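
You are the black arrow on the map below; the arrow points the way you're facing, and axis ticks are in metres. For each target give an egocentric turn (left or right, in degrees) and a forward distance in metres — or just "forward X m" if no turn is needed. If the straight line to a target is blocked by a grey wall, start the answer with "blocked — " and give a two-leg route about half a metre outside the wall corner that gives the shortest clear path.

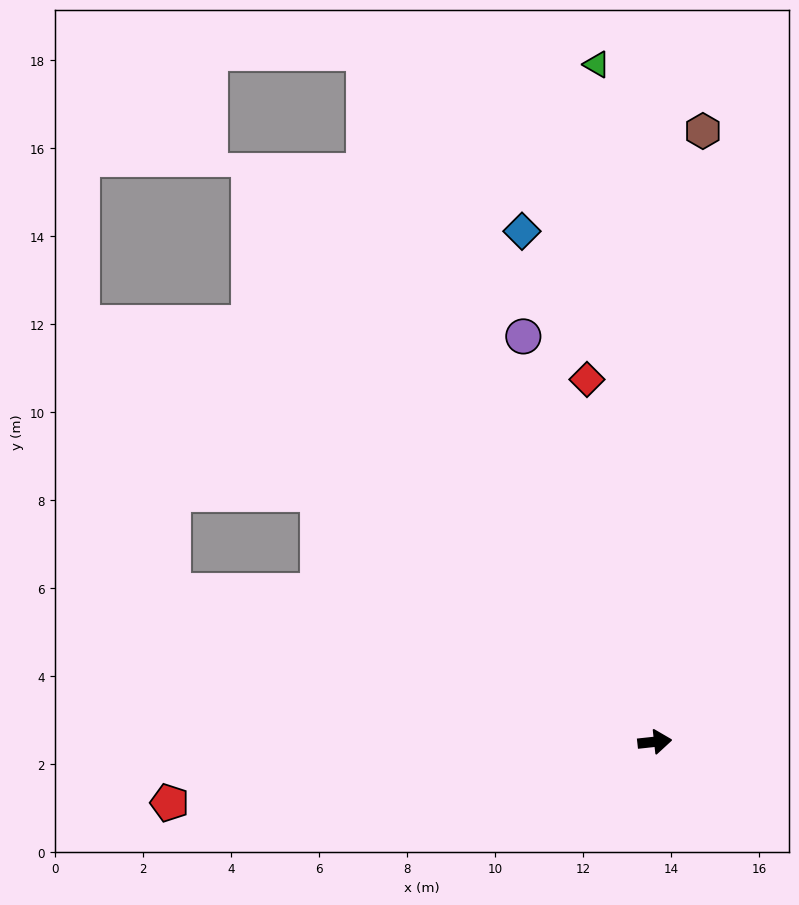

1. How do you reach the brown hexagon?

turn left 79°, forward 13.9 m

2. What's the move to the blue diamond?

turn left 98°, forward 12.0 m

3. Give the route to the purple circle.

turn left 102°, forward 9.7 m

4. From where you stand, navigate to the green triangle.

turn left 89°, forward 15.4 m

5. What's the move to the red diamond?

turn left 94°, forward 8.4 m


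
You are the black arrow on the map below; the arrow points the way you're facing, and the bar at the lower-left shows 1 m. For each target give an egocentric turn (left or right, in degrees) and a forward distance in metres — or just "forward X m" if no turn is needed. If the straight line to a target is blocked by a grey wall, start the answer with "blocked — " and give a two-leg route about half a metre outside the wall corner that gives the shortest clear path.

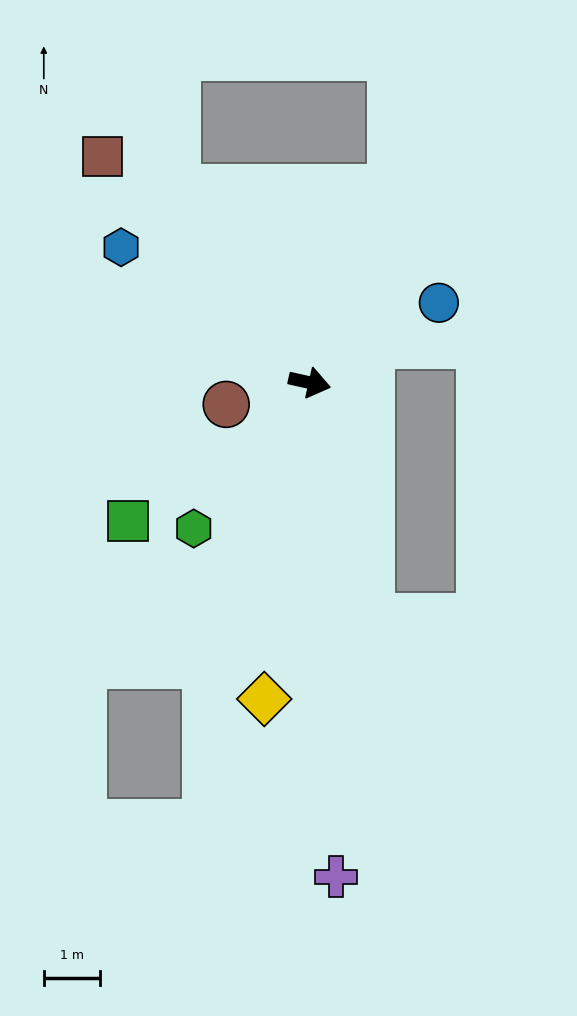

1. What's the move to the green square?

turn right 130°, forward 4.1 m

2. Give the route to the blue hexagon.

turn left 157°, forward 4.1 m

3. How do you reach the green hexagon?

turn right 116°, forward 3.3 m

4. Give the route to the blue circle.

turn left 44°, forward 2.7 m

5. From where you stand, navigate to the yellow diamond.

turn right 86°, forward 5.7 m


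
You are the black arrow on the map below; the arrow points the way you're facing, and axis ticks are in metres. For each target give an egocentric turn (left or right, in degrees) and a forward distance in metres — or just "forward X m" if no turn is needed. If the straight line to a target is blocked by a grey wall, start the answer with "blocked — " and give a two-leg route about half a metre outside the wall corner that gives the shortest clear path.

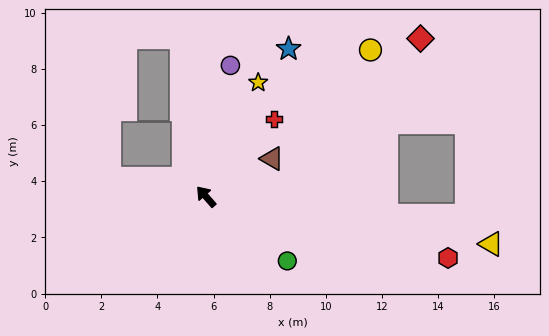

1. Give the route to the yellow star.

turn right 66°, forward 4.5 m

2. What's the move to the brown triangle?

turn right 102°, forward 2.7 m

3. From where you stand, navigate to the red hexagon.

turn right 146°, forward 8.9 m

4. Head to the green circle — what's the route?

turn right 170°, forward 3.7 m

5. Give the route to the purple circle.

turn right 52°, forward 4.8 m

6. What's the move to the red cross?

turn right 83°, forward 3.7 m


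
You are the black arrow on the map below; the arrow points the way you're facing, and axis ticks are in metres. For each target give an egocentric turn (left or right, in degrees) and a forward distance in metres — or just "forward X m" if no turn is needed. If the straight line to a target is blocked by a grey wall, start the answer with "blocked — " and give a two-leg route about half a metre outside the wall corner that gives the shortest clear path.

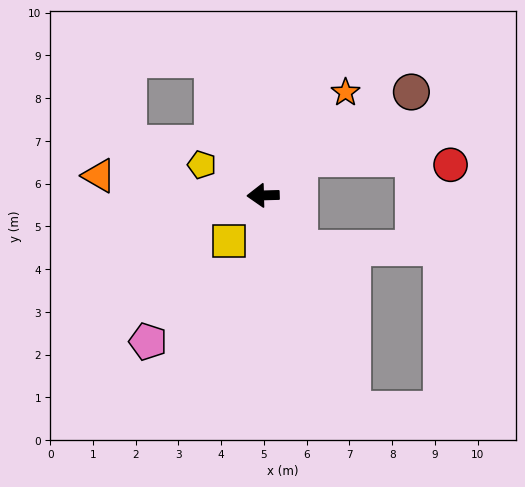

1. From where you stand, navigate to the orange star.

turn right 130°, forward 3.1 m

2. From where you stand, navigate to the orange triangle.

turn right 8°, forward 3.9 m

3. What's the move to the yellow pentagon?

turn right 28°, forward 1.6 m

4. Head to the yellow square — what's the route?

turn left 52°, forward 1.3 m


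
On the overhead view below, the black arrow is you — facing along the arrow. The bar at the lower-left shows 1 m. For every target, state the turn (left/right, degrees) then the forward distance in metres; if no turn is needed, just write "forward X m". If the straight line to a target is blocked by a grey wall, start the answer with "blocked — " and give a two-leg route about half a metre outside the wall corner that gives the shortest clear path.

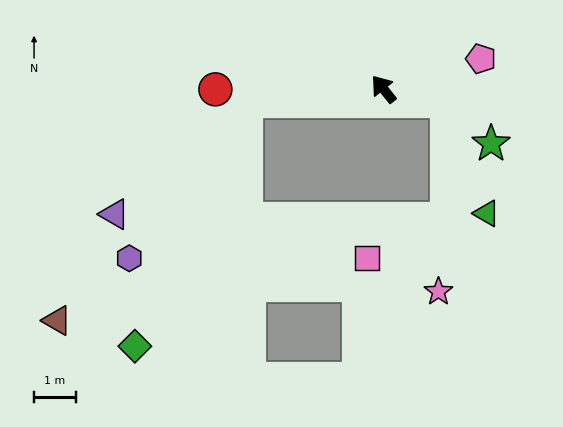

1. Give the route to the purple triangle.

blocked — turn left 56°, forward 3.3 m, then turn left 36°, forward 4.1 m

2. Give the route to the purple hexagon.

blocked — turn left 56°, forward 3.3 m, then turn left 49°, forward 4.7 m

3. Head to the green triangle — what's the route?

blocked — turn right 138°, forward 1.5 m, then turn right 62°, forward 2.9 m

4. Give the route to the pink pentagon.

turn right 111°, forward 2.4 m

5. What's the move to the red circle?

turn left 51°, forward 4.0 m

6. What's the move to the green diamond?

blocked — turn left 56°, forward 3.3 m, then turn left 61°, forward 6.4 m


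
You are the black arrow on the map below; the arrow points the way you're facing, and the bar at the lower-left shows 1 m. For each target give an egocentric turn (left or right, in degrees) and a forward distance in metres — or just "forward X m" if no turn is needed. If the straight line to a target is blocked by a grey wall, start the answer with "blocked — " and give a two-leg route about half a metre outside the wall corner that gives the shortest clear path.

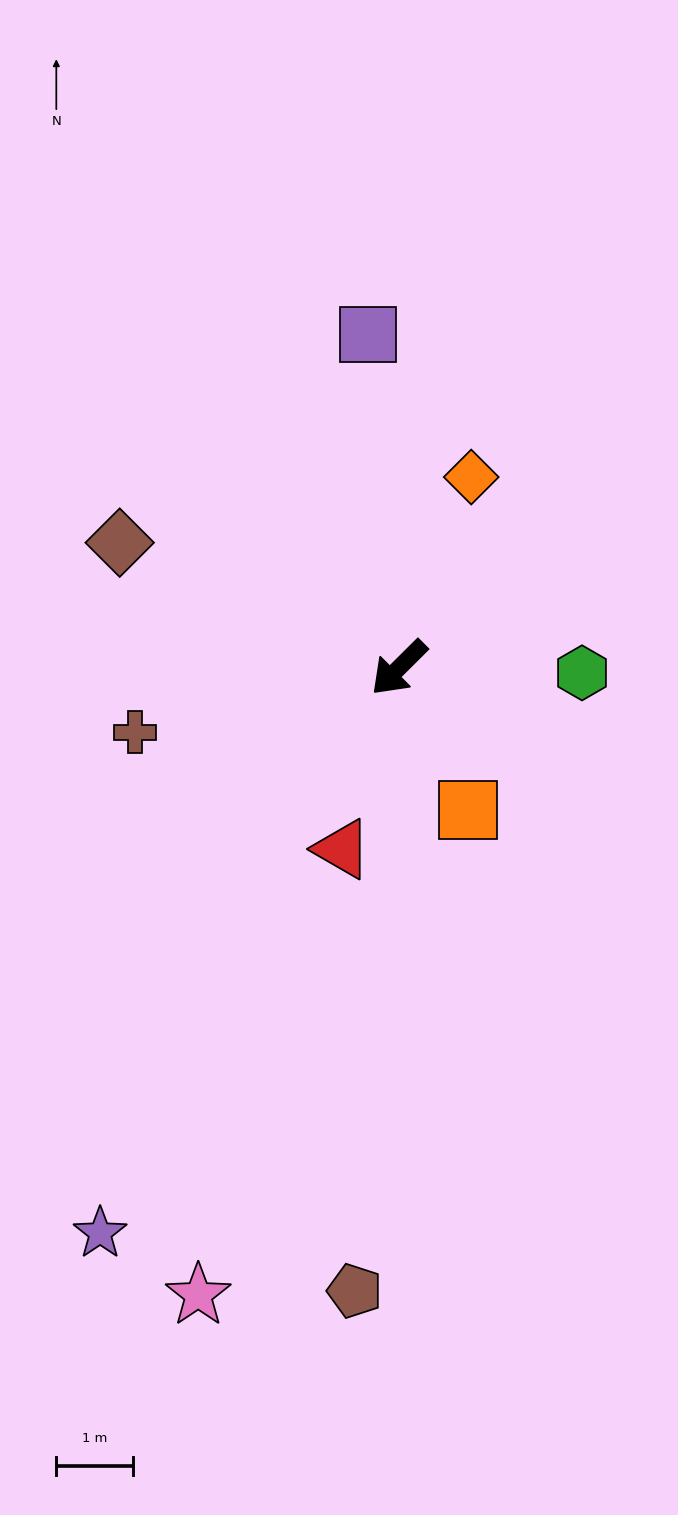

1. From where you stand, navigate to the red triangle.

turn left 28°, forward 2.5 m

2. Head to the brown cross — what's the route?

turn right 31°, forward 3.6 m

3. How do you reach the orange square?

turn left 71°, forward 2.1 m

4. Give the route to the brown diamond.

turn right 69°, forward 4.0 m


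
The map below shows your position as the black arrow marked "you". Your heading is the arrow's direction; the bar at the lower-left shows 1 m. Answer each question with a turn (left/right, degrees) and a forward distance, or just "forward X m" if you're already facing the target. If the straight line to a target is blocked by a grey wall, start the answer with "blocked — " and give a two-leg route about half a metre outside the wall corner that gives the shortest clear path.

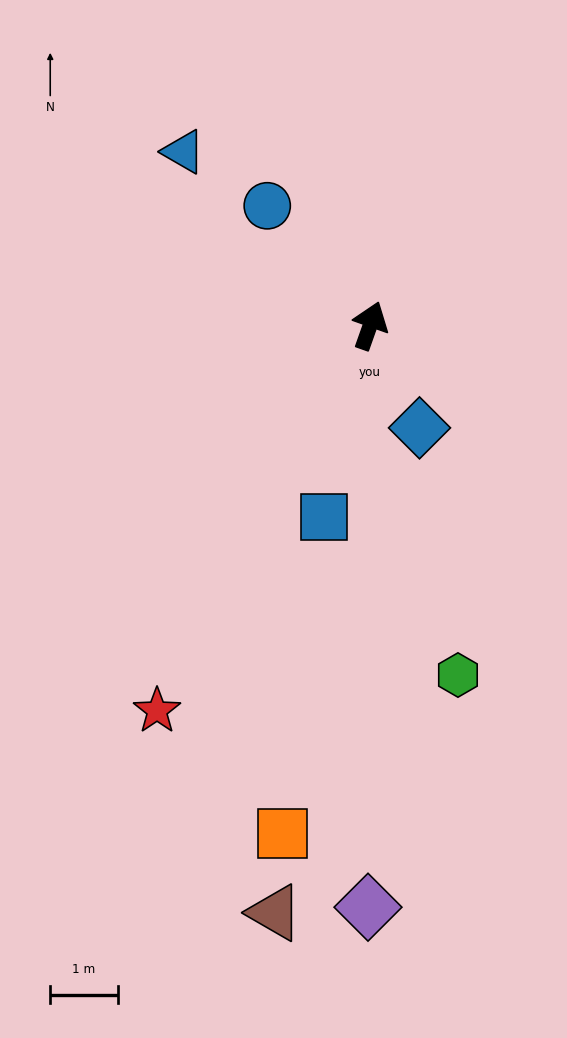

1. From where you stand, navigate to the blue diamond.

turn right 135°, forward 1.7 m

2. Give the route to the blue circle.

turn left 60°, forward 2.3 m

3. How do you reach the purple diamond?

turn right 161°, forward 8.6 m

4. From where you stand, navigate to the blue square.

turn right 174°, forward 2.9 m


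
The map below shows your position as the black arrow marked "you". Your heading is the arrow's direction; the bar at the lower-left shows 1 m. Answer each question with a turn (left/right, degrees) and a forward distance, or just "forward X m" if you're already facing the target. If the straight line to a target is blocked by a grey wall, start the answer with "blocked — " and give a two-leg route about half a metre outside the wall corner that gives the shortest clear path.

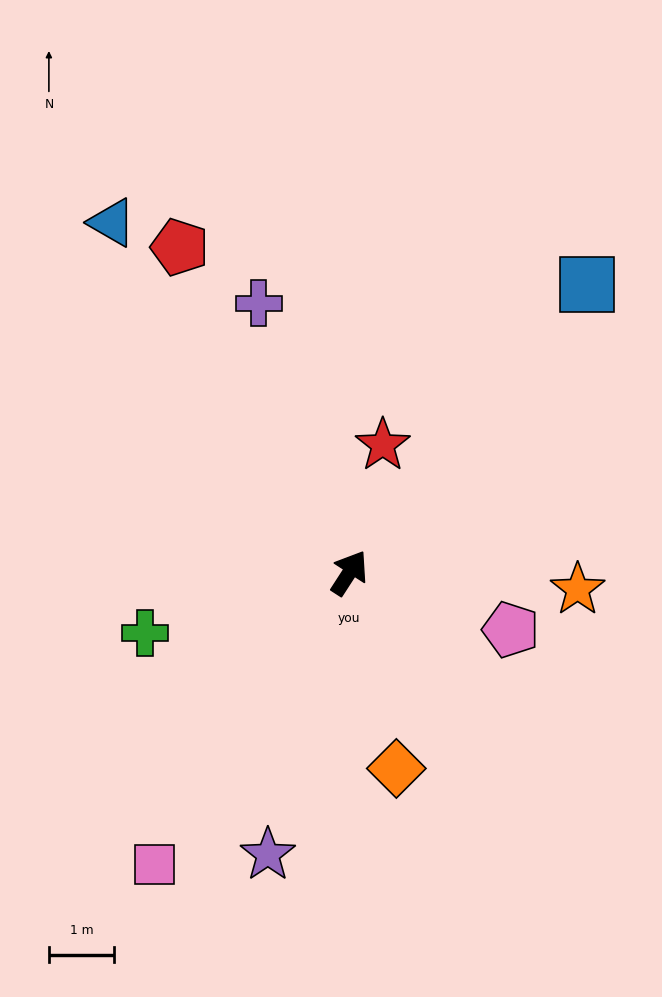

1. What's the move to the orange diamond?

turn right 134°, forward 3.1 m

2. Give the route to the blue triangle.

turn left 67°, forward 6.5 m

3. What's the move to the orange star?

turn right 61°, forward 3.5 m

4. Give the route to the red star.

turn left 18°, forward 2.0 m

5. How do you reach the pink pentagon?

turn right 77°, forward 2.6 m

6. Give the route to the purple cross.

turn left 52°, forward 4.4 m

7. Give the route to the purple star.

turn right 163°, forward 4.5 m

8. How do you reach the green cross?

turn left 139°, forward 3.3 m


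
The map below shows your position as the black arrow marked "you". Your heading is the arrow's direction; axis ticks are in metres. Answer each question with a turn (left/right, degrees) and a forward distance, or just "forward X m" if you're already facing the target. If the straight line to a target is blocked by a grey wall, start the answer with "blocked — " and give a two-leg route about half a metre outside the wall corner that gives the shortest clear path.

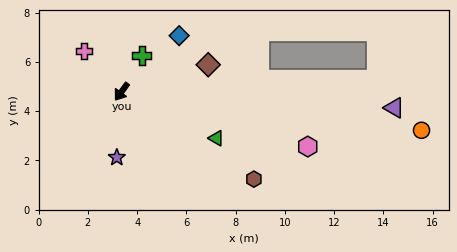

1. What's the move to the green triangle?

turn left 100°, forward 4.3 m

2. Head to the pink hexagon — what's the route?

turn left 110°, forward 7.9 m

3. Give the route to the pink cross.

turn right 101°, forward 2.2 m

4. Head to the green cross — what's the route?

turn right 173°, forward 1.7 m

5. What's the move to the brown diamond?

turn left 143°, forward 3.7 m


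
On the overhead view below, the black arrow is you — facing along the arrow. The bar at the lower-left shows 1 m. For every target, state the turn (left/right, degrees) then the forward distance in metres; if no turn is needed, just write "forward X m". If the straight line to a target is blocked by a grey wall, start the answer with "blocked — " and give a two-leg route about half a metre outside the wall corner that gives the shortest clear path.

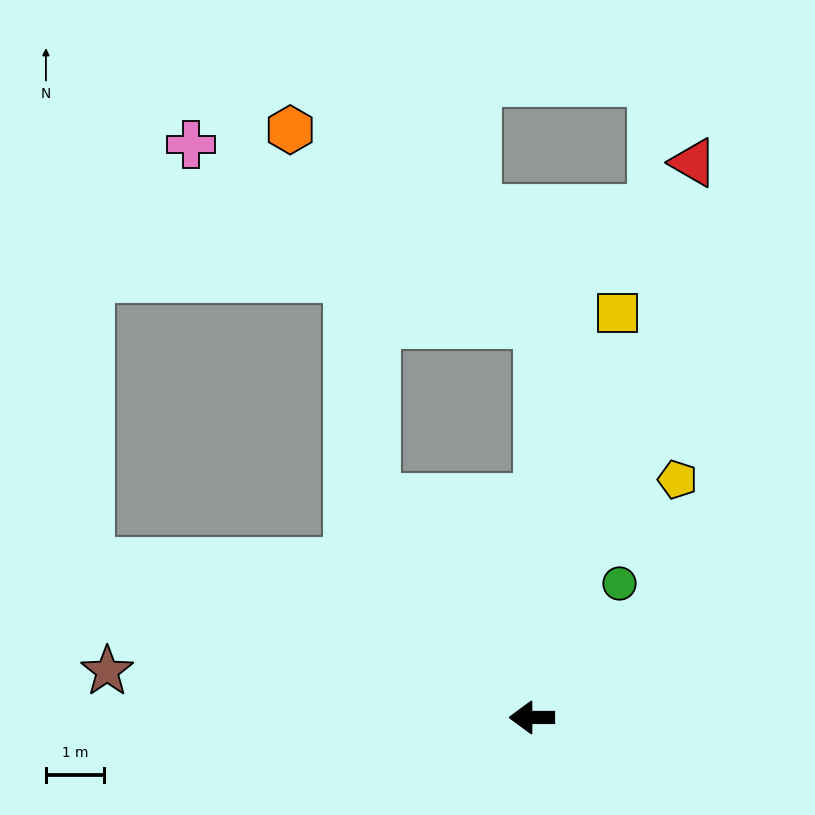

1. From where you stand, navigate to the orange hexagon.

blocked — turn right 91°, forward 6.7 m, then turn left 53°, forward 5.4 m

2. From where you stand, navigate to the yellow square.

turn right 102°, forward 7.1 m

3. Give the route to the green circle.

turn right 123°, forward 2.7 m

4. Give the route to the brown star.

turn right 6°, forward 7.3 m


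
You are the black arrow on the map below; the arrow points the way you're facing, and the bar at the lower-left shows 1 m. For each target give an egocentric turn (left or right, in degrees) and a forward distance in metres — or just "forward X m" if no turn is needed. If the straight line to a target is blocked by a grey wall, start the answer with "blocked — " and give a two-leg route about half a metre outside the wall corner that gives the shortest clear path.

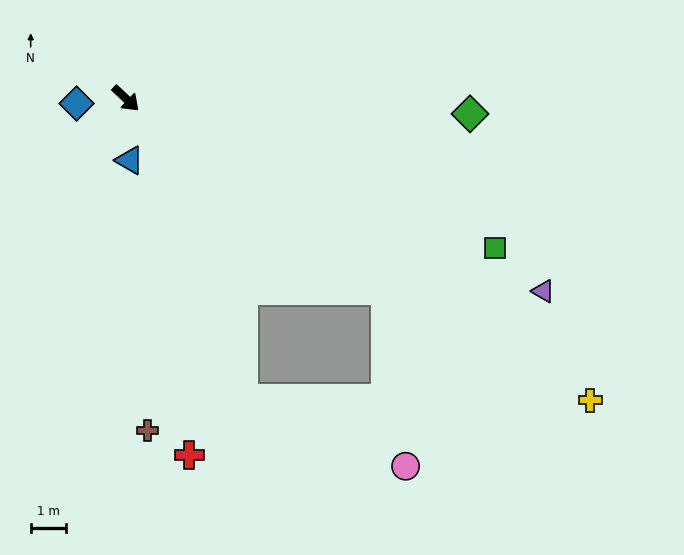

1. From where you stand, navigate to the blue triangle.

turn right 43°, forward 1.8 m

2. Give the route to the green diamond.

turn left 41°, forward 9.8 m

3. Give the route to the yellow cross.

turn left 10°, forward 15.7 m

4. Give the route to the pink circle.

blocked — turn left 7°, forward 9.2 m, then turn right 47°, forward 5.0 m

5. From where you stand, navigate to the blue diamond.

turn right 131°, forward 1.4 m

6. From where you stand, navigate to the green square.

turn left 21°, forward 11.3 m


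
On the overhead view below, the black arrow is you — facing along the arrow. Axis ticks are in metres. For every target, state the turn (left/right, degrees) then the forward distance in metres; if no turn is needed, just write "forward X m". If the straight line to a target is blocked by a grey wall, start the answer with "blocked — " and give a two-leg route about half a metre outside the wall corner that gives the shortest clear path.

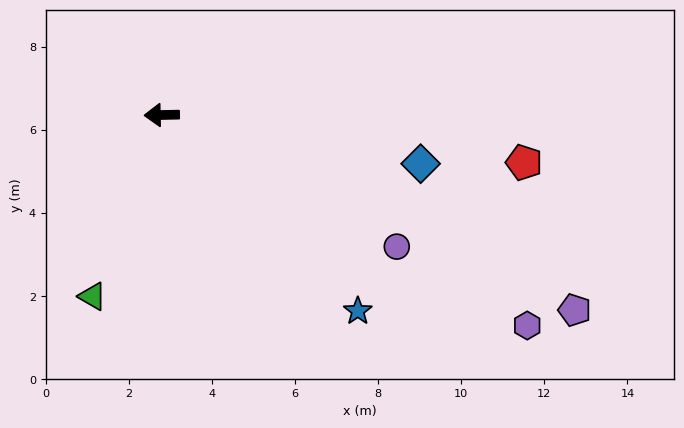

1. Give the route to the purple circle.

turn left 150°, forward 6.5 m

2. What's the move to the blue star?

turn left 134°, forward 6.7 m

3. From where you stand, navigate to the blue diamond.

turn left 168°, forward 6.3 m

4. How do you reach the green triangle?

turn left 68°, forward 4.7 m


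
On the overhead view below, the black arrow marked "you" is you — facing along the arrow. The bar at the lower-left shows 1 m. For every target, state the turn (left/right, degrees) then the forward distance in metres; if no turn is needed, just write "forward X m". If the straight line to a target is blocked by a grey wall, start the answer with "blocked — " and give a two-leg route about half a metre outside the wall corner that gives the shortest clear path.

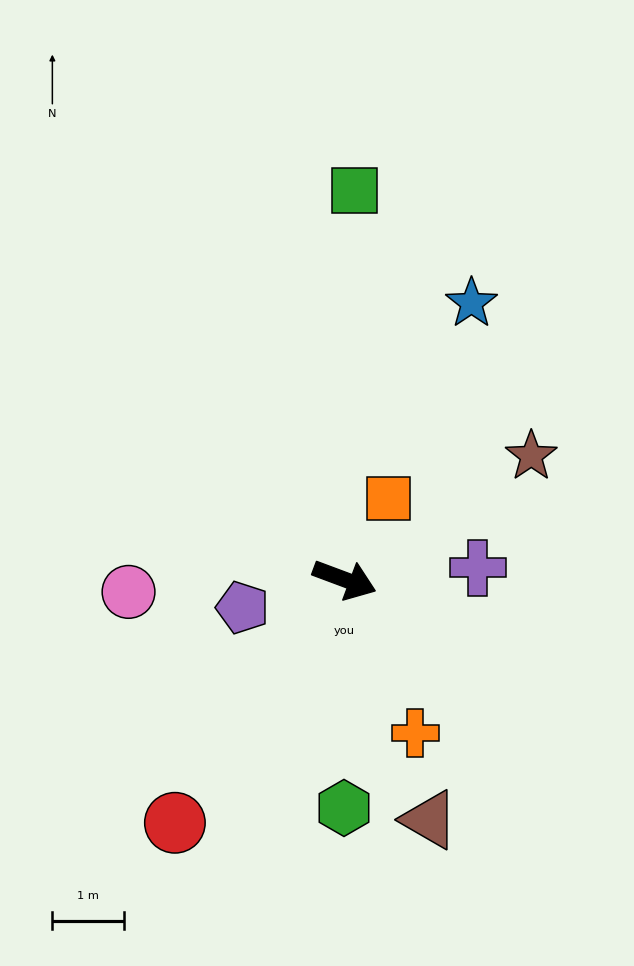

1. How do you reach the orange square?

turn left 82°, forward 1.3 m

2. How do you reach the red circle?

turn right 104°, forward 4.1 m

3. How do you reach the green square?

turn left 109°, forward 5.4 m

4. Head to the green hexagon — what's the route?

turn right 70°, forward 3.2 m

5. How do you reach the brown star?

turn left 54°, forward 3.1 m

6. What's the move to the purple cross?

turn left 25°, forward 1.9 m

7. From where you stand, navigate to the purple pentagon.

turn right 144°, forward 1.5 m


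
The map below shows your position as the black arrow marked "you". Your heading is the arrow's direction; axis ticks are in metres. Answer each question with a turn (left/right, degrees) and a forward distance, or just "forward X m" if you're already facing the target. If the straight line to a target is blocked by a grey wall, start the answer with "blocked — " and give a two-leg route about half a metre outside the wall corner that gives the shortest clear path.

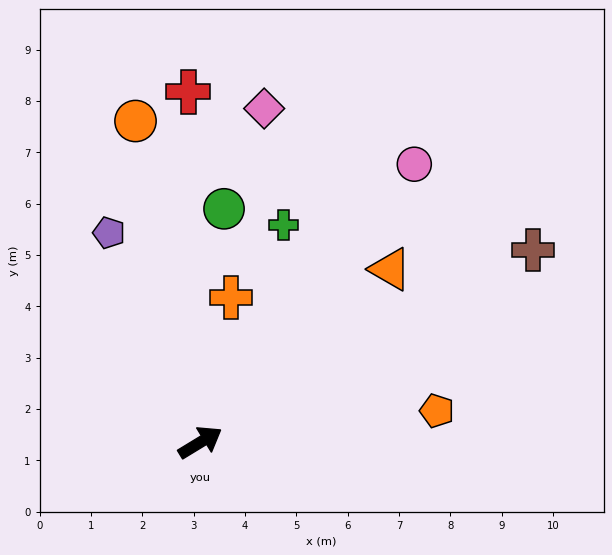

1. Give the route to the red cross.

turn left 61°, forward 6.8 m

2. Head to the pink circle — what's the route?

turn left 21°, forward 6.8 m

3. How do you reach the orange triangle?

turn left 11°, forward 5.0 m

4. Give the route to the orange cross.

turn left 47°, forward 2.9 m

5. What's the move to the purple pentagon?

turn left 82°, forward 4.5 m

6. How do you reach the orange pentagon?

turn right 24°, forward 4.6 m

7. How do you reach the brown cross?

forward 7.5 m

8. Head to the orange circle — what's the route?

turn left 70°, forward 6.4 m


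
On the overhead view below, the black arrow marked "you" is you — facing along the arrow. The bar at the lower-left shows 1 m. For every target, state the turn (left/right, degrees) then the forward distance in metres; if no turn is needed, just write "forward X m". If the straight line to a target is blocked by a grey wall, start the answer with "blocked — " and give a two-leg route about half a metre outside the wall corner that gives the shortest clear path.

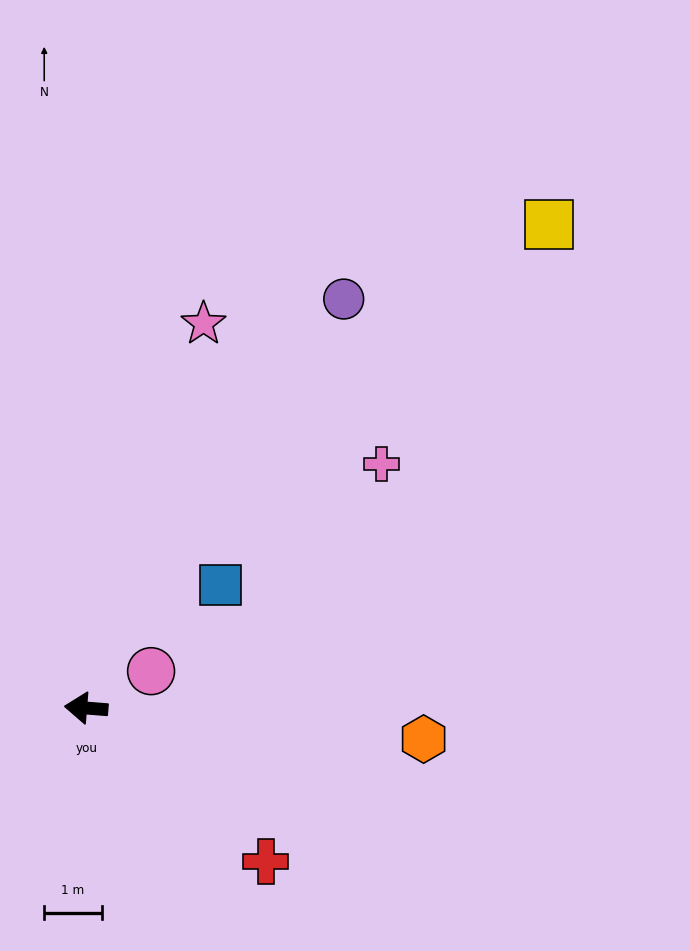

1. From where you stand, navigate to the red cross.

turn left 144°, forward 4.1 m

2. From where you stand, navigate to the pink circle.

turn right 146°, forward 1.3 m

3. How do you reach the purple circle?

turn right 118°, forward 8.4 m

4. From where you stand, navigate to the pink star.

turn right 102°, forward 7.0 m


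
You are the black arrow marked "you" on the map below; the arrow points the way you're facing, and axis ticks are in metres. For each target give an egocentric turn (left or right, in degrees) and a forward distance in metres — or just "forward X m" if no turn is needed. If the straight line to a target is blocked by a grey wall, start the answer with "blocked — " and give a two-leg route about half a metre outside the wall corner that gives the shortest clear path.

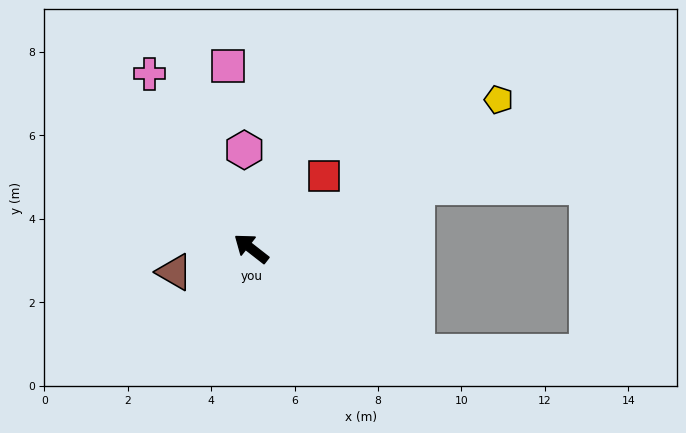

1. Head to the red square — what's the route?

turn right 97°, forward 2.5 m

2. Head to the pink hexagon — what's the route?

turn right 48°, forward 2.4 m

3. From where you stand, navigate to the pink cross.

turn right 22°, forward 4.8 m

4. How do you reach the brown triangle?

turn left 55°, forward 1.9 m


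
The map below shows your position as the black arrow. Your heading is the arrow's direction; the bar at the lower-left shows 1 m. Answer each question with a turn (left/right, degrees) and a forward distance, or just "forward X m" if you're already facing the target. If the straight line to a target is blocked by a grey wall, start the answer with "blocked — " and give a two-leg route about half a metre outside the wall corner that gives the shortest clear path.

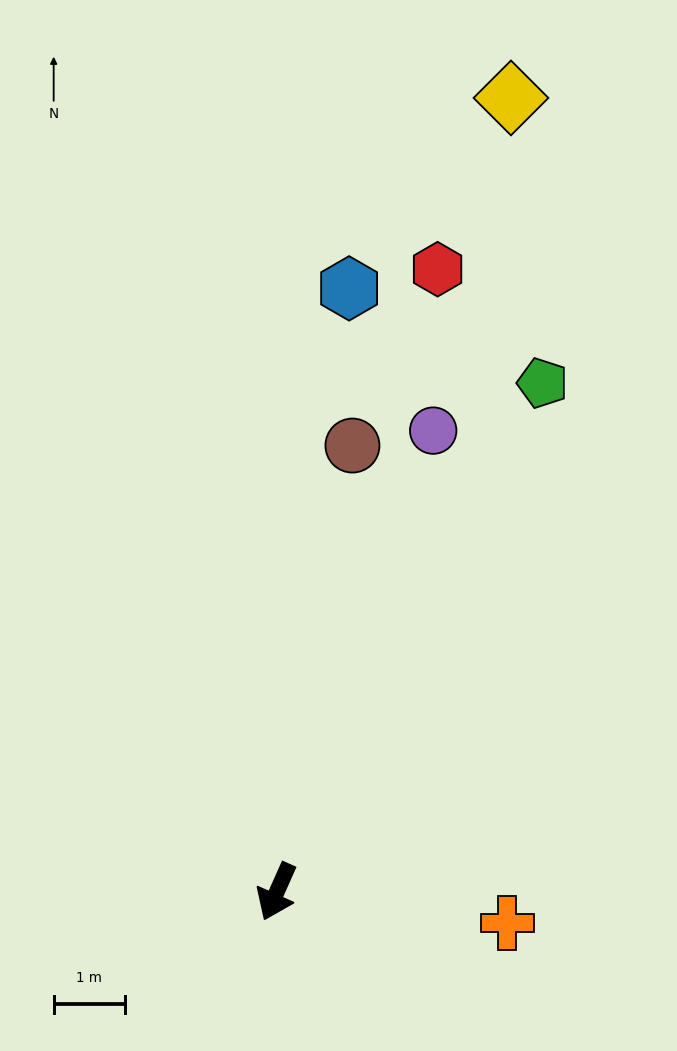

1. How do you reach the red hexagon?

turn right 170°, forward 9.0 m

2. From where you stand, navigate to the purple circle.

turn right 175°, forward 6.8 m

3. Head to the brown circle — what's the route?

turn right 166°, forward 6.3 m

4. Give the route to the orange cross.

turn left 106°, forward 3.3 m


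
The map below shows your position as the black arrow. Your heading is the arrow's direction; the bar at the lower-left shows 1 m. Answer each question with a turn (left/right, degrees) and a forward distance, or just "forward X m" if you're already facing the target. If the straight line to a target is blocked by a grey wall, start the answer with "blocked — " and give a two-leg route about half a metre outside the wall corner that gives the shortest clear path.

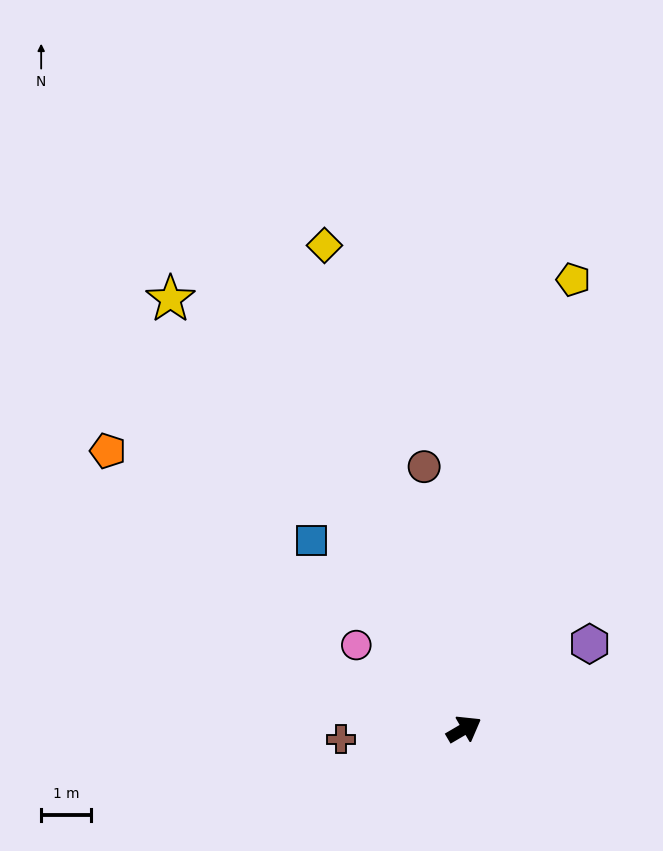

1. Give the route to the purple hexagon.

turn left 4°, forward 3.0 m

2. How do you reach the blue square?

turn left 99°, forward 4.8 m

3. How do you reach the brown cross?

turn left 154°, forward 2.5 m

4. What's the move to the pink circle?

turn left 112°, forward 2.7 m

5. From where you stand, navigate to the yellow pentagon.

turn left 46°, forward 9.2 m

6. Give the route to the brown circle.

turn left 68°, forward 5.3 m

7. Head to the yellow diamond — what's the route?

turn left 76°, forward 10.0 m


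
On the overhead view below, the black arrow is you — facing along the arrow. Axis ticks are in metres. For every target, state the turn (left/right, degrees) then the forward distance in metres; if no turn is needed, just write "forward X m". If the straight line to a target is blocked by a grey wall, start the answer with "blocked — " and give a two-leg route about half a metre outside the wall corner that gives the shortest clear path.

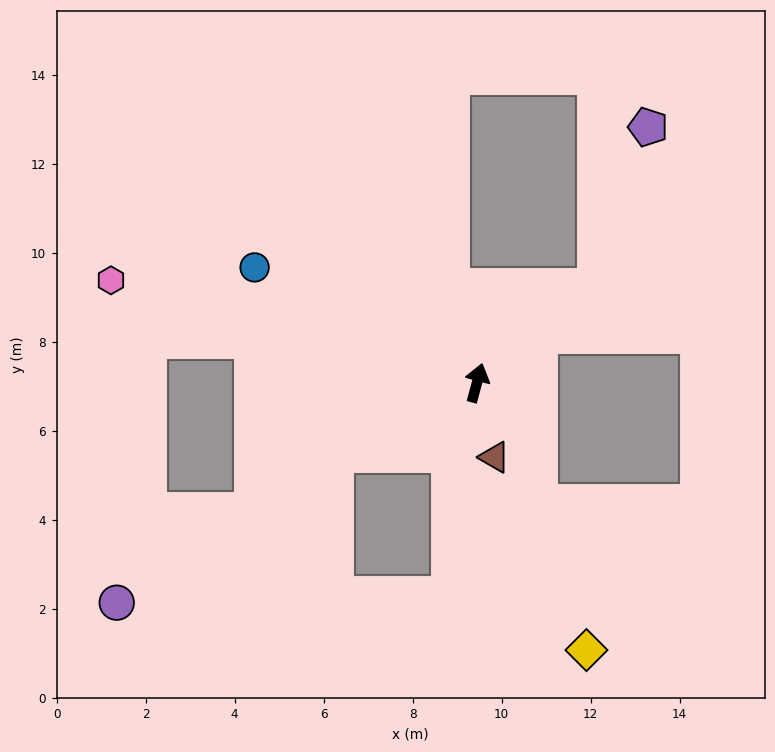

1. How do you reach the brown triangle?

turn right 152°, forward 1.7 m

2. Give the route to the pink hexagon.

turn left 89°, forward 8.5 m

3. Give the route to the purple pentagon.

blocked — turn right 36°, forward 3.4 m, then turn left 33°, forward 3.8 m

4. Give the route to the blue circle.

turn left 78°, forward 5.6 m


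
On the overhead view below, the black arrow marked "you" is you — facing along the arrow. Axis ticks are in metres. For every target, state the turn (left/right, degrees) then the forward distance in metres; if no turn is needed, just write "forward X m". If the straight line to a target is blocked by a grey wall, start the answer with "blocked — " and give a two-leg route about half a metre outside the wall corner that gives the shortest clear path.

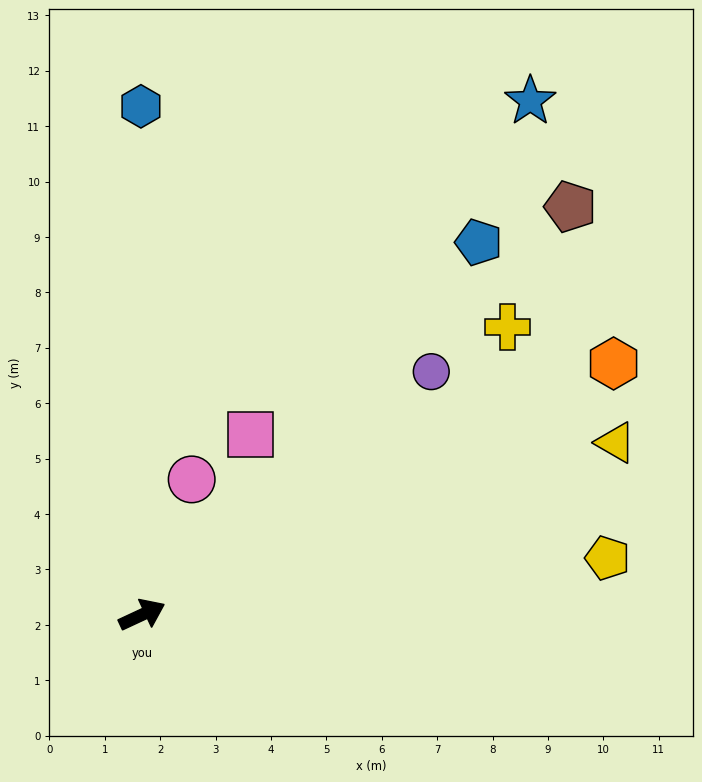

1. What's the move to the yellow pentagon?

turn right 18°, forward 8.5 m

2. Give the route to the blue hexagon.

turn left 65°, forward 9.2 m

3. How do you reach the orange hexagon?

turn left 3°, forward 9.6 m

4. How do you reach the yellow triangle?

turn right 5°, forward 9.1 m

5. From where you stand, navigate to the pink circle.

turn left 45°, forward 2.6 m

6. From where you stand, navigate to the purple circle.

turn left 15°, forward 6.8 m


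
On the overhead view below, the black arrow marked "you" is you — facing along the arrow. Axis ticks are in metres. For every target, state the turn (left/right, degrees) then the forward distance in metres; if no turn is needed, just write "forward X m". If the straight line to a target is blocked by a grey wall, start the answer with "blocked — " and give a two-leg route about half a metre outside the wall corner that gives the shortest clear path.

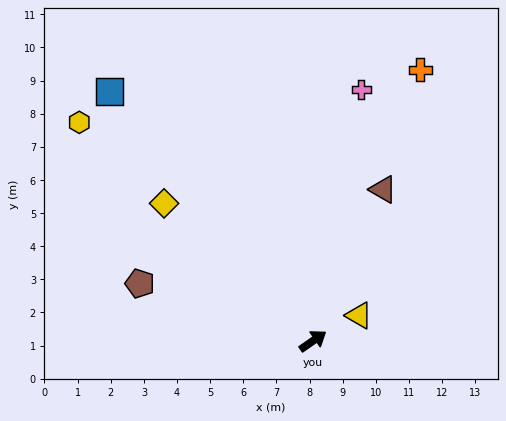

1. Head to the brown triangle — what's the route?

turn left 30°, forward 5.0 m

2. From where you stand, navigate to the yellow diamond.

turn left 102°, forward 6.1 m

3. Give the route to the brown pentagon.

turn left 127°, forward 5.5 m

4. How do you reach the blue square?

turn left 94°, forward 9.7 m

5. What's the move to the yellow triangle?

turn right 6°, forward 1.6 m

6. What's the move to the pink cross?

turn left 44°, forward 7.7 m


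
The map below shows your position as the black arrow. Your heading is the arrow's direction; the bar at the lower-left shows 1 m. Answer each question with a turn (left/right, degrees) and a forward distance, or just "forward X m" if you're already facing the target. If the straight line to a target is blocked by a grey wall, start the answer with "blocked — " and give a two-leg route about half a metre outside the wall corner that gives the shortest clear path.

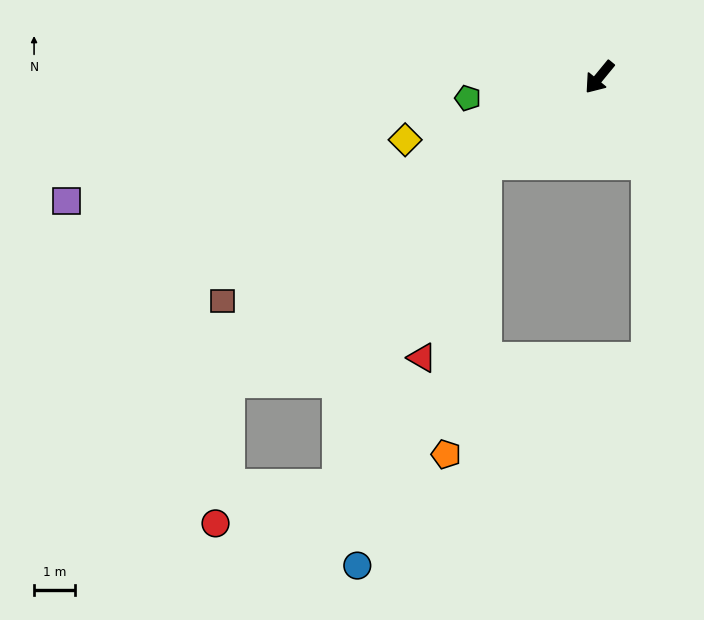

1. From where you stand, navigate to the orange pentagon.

blocked — turn right 14°, forward 3.5 m, then turn left 46°, forward 7.2 m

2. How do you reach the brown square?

turn right 20°, forward 10.8 m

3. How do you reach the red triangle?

blocked — turn right 14°, forward 3.5 m, then turn left 36°, forward 5.0 m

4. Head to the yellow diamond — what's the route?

turn right 33°, forward 5.0 m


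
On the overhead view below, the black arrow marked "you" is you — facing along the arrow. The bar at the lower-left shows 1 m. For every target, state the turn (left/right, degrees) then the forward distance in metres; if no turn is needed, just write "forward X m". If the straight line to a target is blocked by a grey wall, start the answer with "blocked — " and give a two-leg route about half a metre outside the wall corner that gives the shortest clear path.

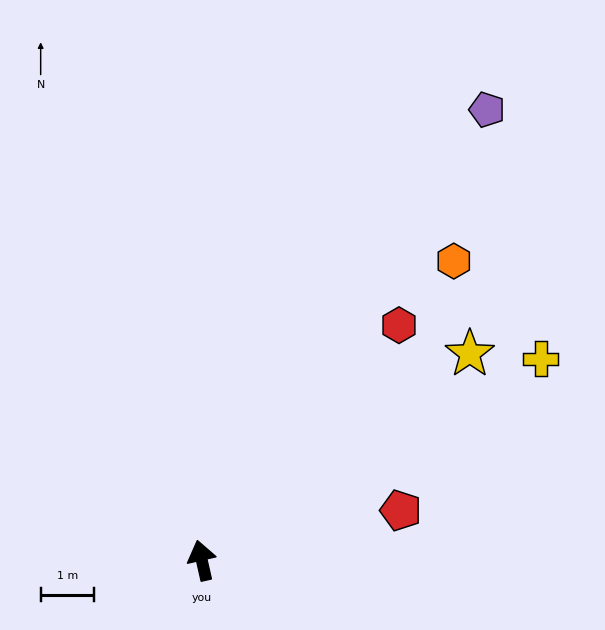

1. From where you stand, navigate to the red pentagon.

turn right 89°, forward 3.9 m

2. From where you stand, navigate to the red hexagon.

turn right 53°, forward 5.8 m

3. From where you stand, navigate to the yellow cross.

turn right 72°, forward 7.4 m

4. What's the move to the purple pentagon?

turn right 45°, forward 10.1 m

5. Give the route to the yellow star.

turn right 65°, forward 6.4 m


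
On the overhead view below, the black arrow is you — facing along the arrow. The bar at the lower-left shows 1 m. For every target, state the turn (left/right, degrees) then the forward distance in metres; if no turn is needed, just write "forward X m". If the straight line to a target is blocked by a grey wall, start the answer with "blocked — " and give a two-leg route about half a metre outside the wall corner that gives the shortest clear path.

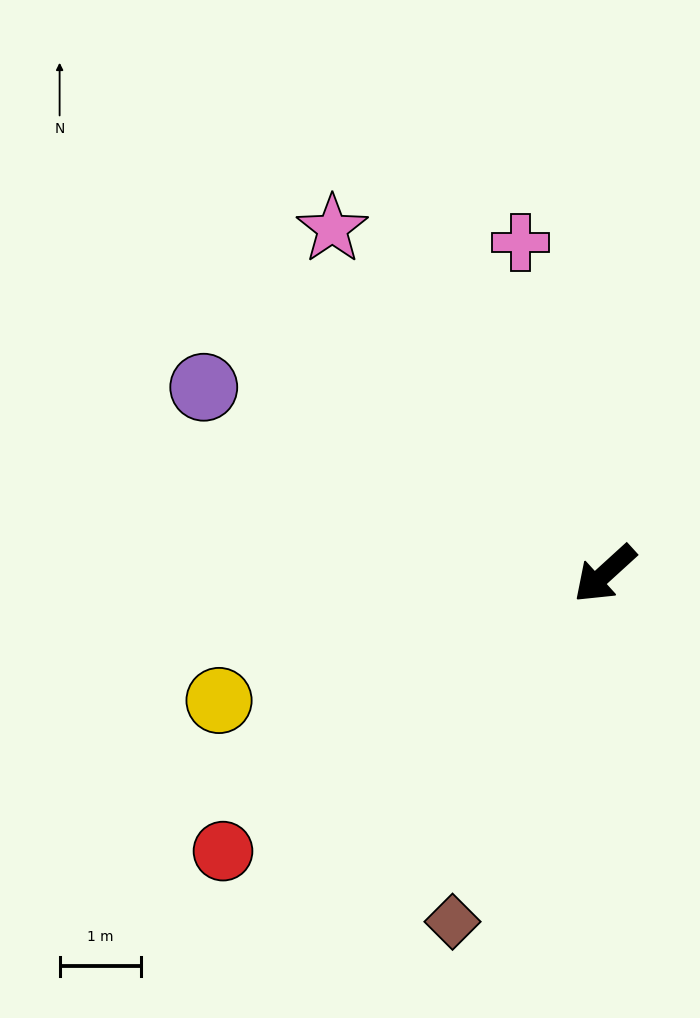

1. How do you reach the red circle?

turn right 6°, forward 5.8 m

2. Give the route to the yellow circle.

turn right 24°, forward 5.0 m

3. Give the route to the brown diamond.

turn left 24°, forward 4.7 m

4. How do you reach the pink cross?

turn right 118°, forward 4.2 m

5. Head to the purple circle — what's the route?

turn right 67°, forward 5.5 m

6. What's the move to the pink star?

turn right 94°, forward 5.4 m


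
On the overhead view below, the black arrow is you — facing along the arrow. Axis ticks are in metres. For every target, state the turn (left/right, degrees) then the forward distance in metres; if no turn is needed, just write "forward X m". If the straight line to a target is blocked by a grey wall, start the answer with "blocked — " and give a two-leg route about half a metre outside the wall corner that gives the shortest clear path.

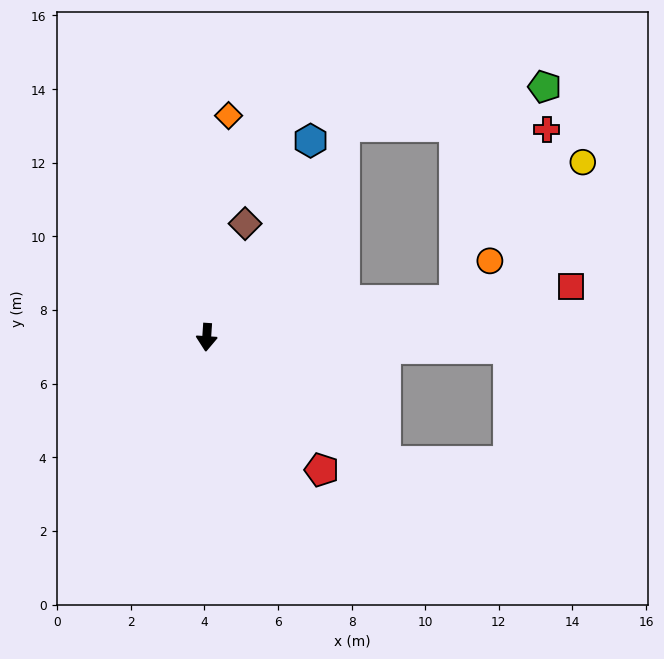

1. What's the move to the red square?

turn left 102°, forward 10.0 m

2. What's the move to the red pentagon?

turn left 45°, forward 4.8 m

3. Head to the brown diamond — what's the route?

turn left 165°, forward 3.3 m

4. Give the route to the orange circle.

blocked — turn left 102°, forward 6.8 m, then turn left 40°, forward 1.5 m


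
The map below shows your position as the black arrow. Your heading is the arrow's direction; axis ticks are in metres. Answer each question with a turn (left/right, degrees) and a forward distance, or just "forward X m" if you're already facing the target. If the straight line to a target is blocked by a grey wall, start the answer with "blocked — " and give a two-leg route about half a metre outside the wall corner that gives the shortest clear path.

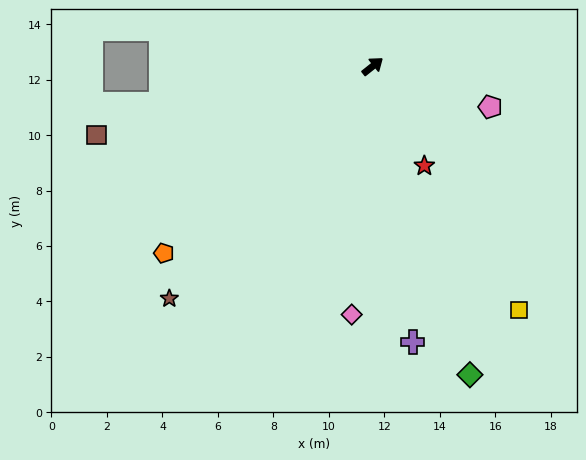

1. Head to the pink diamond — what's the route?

turn right 133°, forward 9.0 m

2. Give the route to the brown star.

turn right 170°, forward 11.1 m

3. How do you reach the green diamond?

turn right 111°, forward 11.7 m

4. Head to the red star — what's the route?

turn right 101°, forward 4.0 m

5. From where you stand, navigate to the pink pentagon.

turn right 58°, forward 4.5 m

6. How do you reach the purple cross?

turn right 120°, forward 10.0 m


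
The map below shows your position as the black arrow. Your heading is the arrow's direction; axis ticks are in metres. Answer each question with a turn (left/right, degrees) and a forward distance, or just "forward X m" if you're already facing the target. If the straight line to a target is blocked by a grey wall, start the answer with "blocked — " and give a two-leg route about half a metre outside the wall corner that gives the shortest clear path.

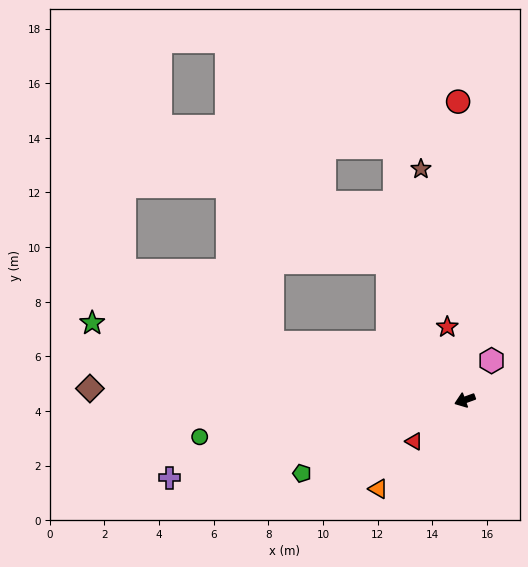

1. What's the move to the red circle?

turn right 109°, forward 10.9 m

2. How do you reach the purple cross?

turn right 5°, forward 11.2 m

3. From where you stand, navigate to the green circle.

turn right 12°, forward 9.8 m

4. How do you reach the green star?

turn right 32°, forward 13.9 m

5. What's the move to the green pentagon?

turn left 4°, forward 6.5 m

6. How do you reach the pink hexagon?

turn right 144°, forward 1.7 m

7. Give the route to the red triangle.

turn left 19°, forward 2.4 m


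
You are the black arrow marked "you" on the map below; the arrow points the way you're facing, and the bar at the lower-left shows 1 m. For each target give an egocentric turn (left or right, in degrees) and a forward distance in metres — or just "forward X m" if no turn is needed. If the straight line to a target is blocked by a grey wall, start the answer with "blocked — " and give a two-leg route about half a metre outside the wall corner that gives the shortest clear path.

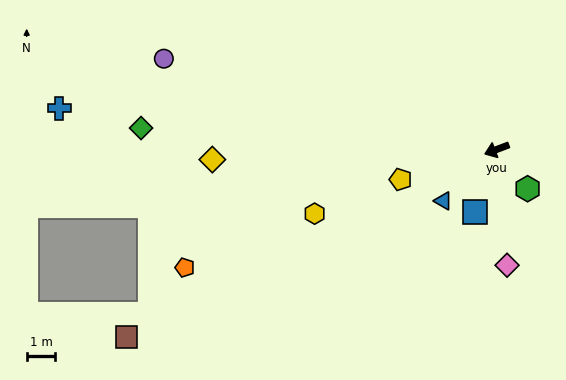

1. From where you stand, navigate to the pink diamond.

turn left 74°, forward 4.1 m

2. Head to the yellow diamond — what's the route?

turn right 19°, forward 10.0 m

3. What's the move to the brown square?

turn left 6°, forward 14.5 m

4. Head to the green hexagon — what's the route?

turn left 107°, forward 1.7 m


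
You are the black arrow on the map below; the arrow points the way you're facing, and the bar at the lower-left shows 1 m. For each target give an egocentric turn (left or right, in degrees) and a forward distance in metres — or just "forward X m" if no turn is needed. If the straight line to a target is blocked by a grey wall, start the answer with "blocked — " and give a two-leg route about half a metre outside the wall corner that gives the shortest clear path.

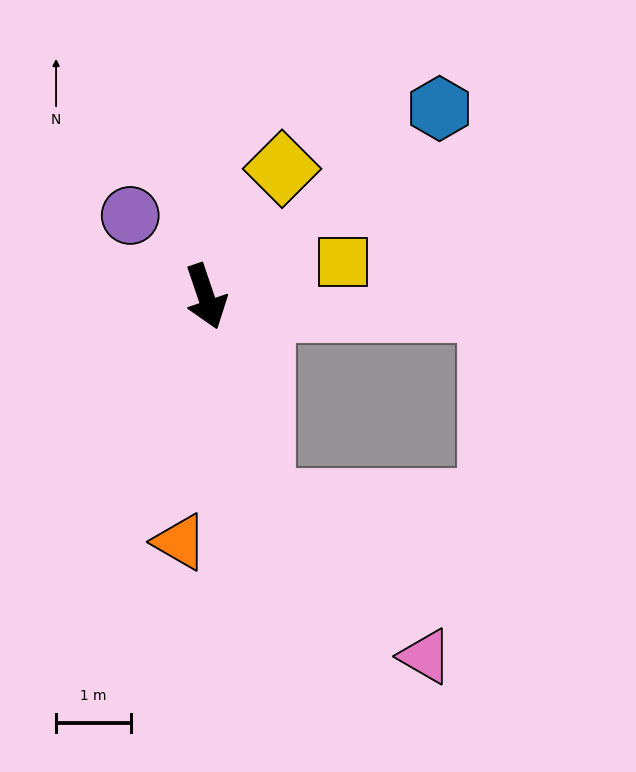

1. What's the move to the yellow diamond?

turn left 131°, forward 2.0 m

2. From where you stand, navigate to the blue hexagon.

turn left 110°, forward 4.0 m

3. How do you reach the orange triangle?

turn right 25°, forward 3.3 m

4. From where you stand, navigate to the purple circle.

turn right 156°, forward 1.5 m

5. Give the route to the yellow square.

turn left 86°, forward 1.9 m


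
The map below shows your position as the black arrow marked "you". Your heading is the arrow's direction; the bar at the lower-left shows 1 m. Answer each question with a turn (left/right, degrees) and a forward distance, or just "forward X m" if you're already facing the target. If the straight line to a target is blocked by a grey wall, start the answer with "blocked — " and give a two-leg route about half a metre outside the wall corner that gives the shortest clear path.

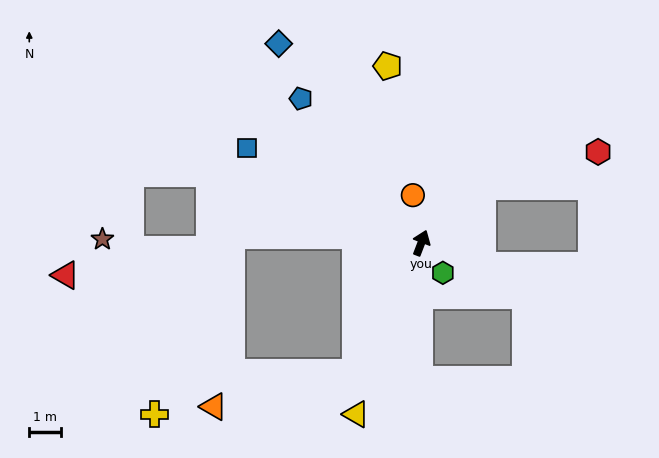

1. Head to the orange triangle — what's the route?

blocked — turn left 174°, forward 4.5 m, then turn right 49°, forward 4.6 m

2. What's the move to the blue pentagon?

turn left 61°, forward 5.9 m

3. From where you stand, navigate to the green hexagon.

turn right 123°, forward 1.1 m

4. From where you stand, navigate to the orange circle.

turn left 31°, forward 1.5 m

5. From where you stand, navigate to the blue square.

turn left 82°, forward 6.2 m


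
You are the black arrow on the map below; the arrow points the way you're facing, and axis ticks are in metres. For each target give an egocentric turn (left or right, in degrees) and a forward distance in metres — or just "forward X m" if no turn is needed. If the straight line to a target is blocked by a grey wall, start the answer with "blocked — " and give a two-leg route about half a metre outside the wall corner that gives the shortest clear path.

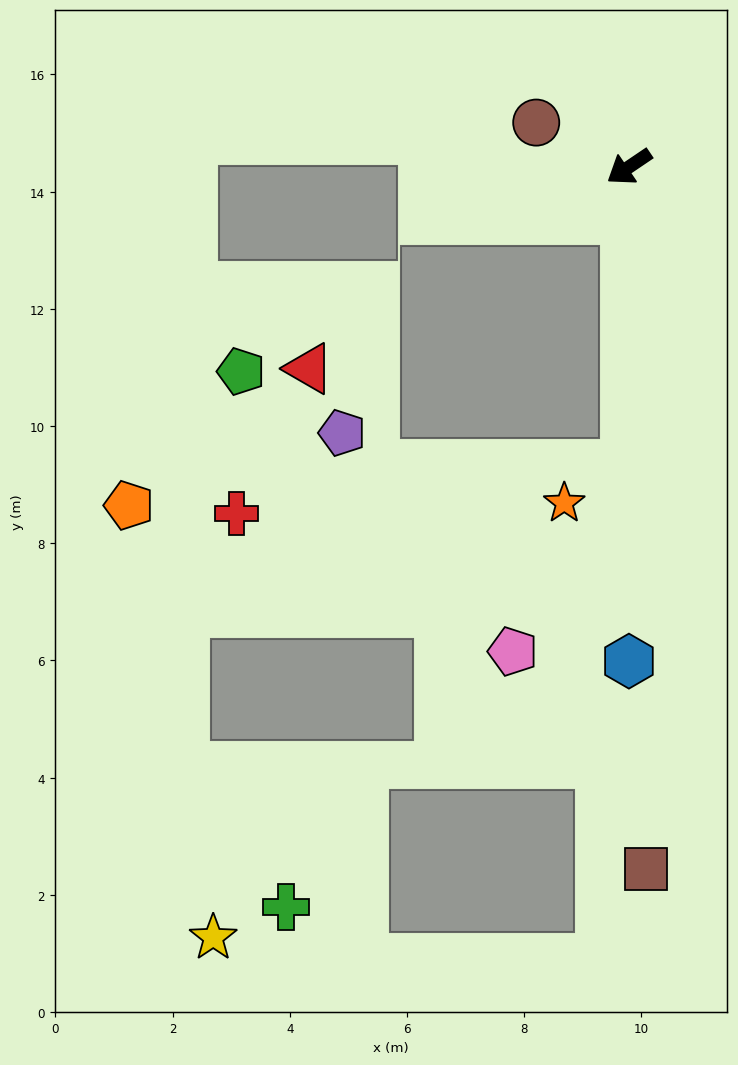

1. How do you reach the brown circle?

turn right 60°, forward 1.8 m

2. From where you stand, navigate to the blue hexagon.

turn left 56°, forward 8.4 m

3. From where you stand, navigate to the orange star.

blocked — turn left 55°, forward 5.1 m, then turn right 57°, forward 1.2 m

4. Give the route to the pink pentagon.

blocked — turn left 55°, forward 5.1 m, then turn right 30°, forward 3.7 m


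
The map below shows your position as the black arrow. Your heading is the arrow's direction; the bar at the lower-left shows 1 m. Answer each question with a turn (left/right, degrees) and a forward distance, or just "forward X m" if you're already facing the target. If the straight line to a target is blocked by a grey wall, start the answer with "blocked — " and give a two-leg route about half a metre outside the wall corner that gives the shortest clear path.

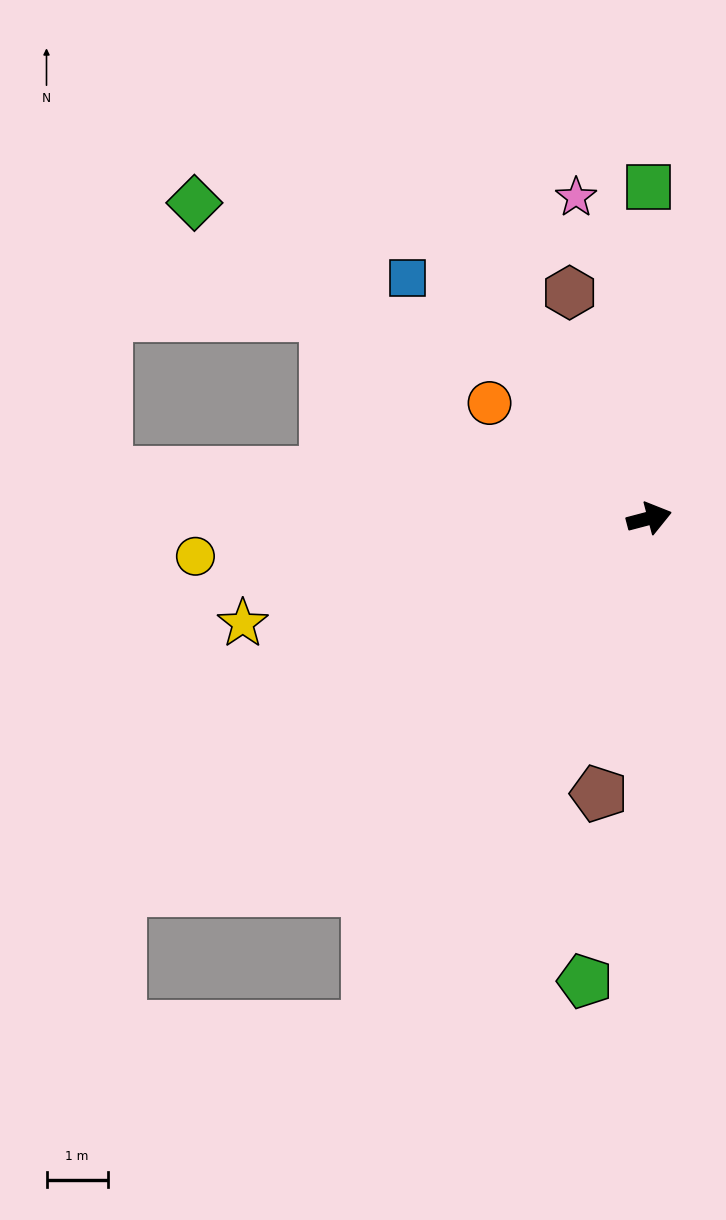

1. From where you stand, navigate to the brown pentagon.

turn right 115°, forward 4.6 m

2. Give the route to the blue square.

turn left 120°, forward 5.6 m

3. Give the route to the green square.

turn left 75°, forward 5.4 m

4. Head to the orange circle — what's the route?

turn left 129°, forward 3.2 m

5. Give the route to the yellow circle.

turn left 170°, forward 7.4 m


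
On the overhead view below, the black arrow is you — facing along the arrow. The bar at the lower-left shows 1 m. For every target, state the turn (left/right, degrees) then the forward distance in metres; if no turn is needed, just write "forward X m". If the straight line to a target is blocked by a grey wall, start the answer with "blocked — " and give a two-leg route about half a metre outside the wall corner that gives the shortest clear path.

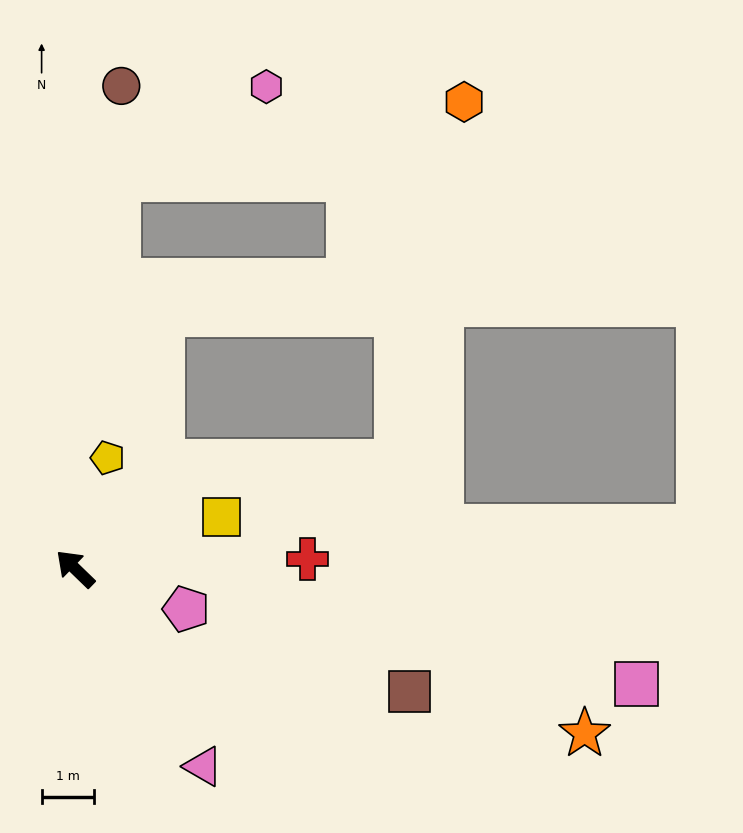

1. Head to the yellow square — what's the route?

turn right 116°, forward 2.9 m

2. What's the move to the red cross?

turn right 133°, forward 4.4 m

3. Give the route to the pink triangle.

turn left 167°, forward 4.5 m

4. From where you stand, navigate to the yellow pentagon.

turn right 62°, forward 2.2 m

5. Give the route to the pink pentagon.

turn right 156°, forward 2.2 m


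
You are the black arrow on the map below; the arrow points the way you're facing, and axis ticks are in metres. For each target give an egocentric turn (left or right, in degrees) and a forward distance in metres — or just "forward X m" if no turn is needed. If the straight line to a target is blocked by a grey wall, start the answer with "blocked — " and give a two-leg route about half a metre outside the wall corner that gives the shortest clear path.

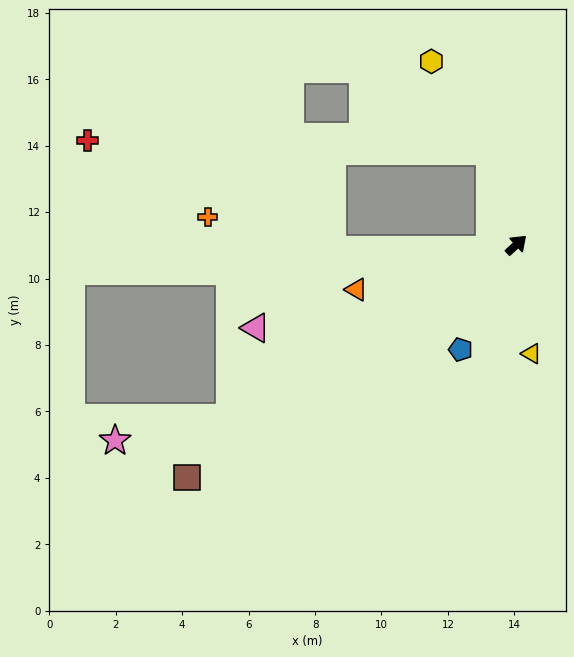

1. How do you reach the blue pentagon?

turn right 161°, forward 3.6 m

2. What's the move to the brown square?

turn left 173°, forward 12.2 m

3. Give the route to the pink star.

blocked — turn left 169°, forward 10.1 m, then turn right 21°, forward 3.5 m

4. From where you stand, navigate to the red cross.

blocked — turn left 63°, forward 2.9 m, then turn left 73°, forward 12.1 m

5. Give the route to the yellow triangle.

turn right 125°, forward 3.3 m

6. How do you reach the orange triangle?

turn left 153°, forward 5.0 m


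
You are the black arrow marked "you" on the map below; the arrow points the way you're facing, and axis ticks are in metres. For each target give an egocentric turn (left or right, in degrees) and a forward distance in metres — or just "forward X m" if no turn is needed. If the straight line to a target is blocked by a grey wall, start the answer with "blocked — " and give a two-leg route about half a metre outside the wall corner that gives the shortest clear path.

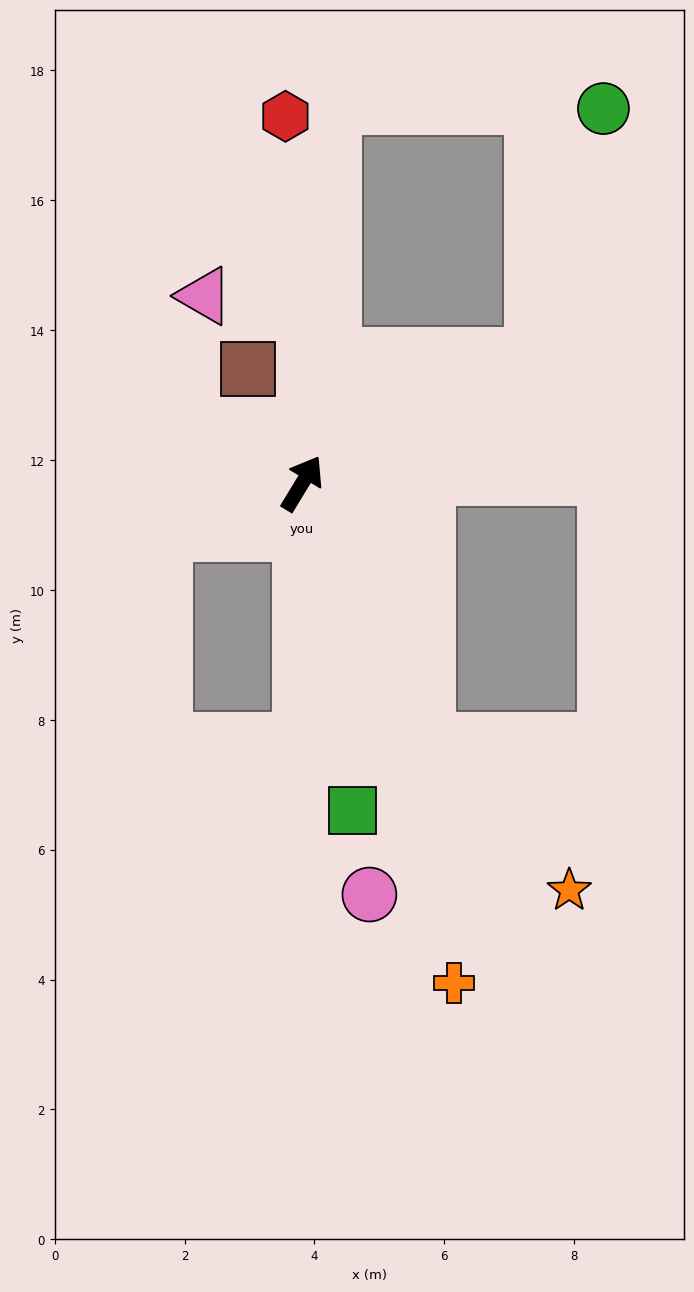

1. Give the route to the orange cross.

turn right 132°, forward 8.0 m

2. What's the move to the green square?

turn right 140°, forward 5.1 m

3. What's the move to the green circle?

blocked — turn right 30°, forward 4.1 m, then turn left 45°, forward 4.0 m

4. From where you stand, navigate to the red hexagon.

turn left 34°, forward 5.7 m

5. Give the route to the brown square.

turn left 57°, forward 2.0 m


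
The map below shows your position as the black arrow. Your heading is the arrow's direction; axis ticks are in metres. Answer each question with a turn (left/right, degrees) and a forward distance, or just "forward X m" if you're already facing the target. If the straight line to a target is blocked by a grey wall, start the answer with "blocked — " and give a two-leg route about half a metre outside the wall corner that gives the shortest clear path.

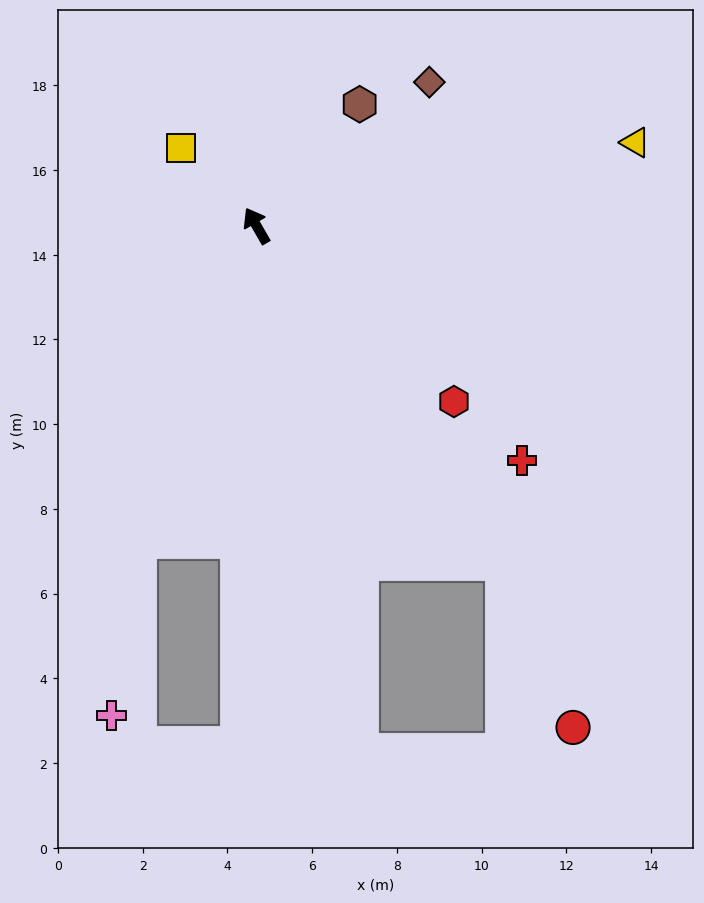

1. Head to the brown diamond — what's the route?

turn right 80°, forward 5.3 m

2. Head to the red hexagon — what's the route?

turn right 162°, forward 6.2 m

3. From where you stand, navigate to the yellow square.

turn left 14°, forward 2.6 m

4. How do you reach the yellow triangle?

turn right 108°, forward 9.2 m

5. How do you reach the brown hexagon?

turn right 70°, forward 3.8 m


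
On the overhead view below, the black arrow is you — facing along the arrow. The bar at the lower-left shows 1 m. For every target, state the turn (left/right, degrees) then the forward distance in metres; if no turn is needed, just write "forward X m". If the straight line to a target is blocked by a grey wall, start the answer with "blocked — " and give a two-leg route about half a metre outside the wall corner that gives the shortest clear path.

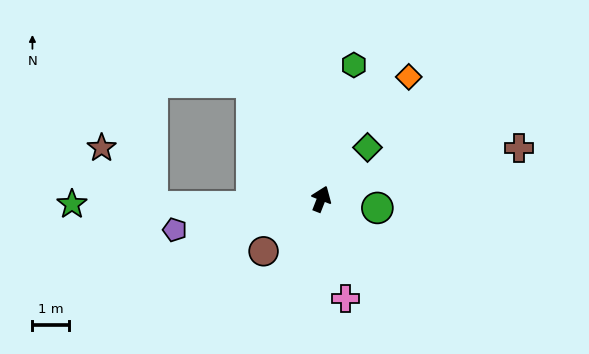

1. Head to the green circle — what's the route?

turn right 78°, forward 1.6 m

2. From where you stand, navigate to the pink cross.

turn right 145°, forward 2.8 m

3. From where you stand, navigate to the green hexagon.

turn left 8°, forward 3.8 m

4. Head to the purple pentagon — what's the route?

turn left 123°, forward 4.1 m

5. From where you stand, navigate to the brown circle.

turn left 154°, forward 2.1 m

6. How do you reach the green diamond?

turn right 21°, forward 1.9 m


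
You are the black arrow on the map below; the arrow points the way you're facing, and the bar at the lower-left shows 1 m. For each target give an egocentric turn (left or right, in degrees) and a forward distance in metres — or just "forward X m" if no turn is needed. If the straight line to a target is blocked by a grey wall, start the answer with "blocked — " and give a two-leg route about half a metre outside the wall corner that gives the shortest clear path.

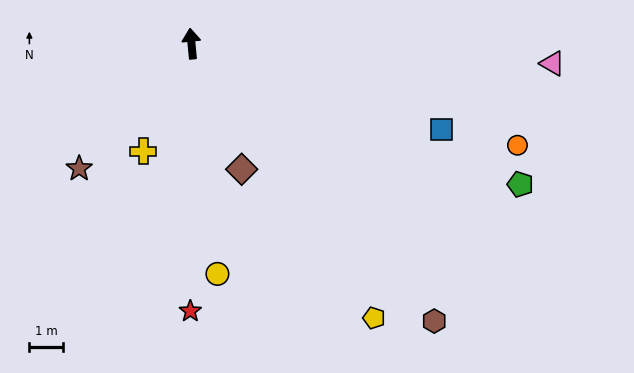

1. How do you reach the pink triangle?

turn right 99°, forward 10.8 m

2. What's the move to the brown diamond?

turn right 164°, forward 4.1 m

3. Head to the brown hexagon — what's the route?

turn right 144°, forward 11.1 m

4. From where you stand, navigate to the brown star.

turn left 133°, forward 5.0 m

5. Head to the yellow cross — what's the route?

turn left 150°, forward 3.5 m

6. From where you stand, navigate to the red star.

turn left 174°, forward 8.0 m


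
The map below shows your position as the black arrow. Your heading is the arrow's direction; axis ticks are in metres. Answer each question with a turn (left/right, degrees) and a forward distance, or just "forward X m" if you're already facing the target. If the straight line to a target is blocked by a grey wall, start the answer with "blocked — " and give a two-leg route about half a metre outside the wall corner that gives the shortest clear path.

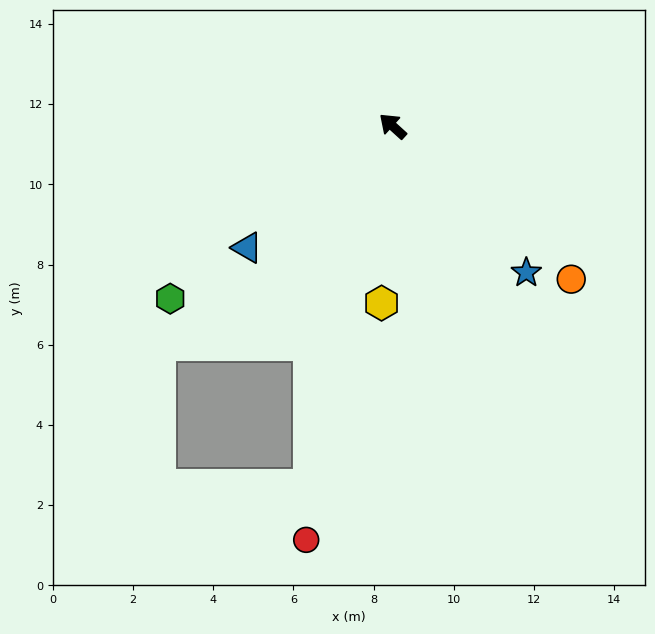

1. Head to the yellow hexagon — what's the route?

turn left 129°, forward 4.4 m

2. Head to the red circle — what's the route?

turn left 120°, forward 10.5 m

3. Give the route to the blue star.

turn left 175°, forward 4.9 m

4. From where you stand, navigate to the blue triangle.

turn left 82°, forward 4.7 m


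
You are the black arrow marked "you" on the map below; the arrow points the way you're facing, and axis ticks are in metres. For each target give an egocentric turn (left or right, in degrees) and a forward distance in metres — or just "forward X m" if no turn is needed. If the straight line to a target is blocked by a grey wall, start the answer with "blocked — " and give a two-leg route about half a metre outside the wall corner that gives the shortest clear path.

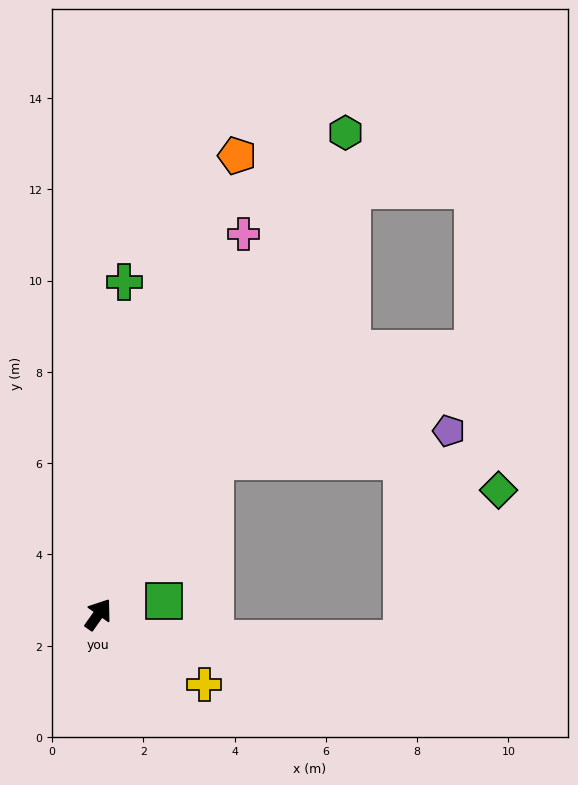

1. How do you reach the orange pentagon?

turn left 18°, forward 10.5 m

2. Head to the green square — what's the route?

turn right 43°, forward 1.5 m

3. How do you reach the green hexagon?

turn left 8°, forward 11.9 m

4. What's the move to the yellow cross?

turn right 88°, forward 2.8 m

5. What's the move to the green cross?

turn left 31°, forward 7.3 m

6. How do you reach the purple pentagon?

blocked — forward 4.2 m, then turn right 48°, forward 5.2 m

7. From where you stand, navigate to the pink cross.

turn left 14°, forward 8.9 m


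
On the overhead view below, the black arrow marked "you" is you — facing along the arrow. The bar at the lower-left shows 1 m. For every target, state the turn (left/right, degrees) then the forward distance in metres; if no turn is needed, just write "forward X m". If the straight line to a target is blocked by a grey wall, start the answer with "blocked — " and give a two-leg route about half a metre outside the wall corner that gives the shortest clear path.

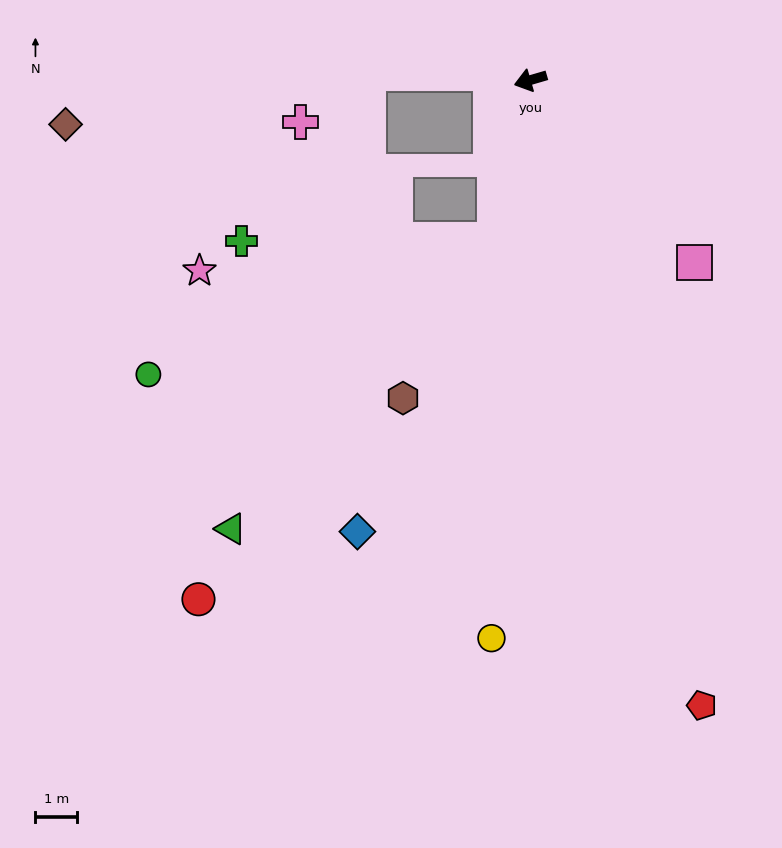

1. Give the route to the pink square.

turn left 116°, forward 5.9 m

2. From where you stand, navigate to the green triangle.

blocked — turn left 61°, forward 3.9 m, then turn right 30°, forward 9.4 m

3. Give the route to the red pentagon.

turn left 89°, forward 15.5 m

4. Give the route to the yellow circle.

turn left 70°, forward 13.4 m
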